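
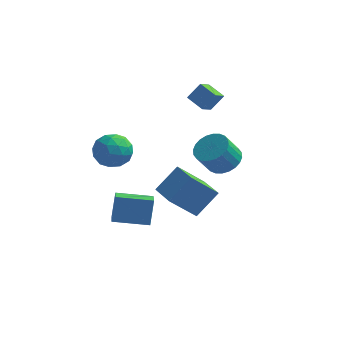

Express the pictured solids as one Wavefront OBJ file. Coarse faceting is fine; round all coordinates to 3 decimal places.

v 3.477 0.759 0.891
v 4.305 1.094 1.423
v 3.752 0.435 2.701
v 2.923 0.101 2.169
v 4.049 1.405 1.473
v 3.495 0.746 2.75
v 3.706 1.617 1.433
v 3.152 0.958 2.71
v 3.327 1.699 1.311
v 2.773 1.04 2.588
v 2.972 1.638 1.126
v 2.418 0.979 2.403
v 2.693 1.443 0.904
v 2.139 0.784 2.181
v 2.534 1.144 0.681
v 1.98 0.485 1.958
v 2.518 0.786 0.49
v 1.964 0.127 1.767
v 2.648 0.425 0.359
v 2.095 -0.234 1.637
v 2.905 0.114 0.31
v 2.351 -0.545 1.587
v 3.248 -0.098 0.35
v 2.694 -0.757 1.627
v 3.627 -0.18 0.472
v 3.073 -0.839 1.749
v 3.982 -0.119 0.657
v 3.428 -0.778 1.934
v 4.261 0.076 0.879
v 3.707 -0.583 2.156
v 4.42 0.375 1.102
v 3.866 -0.284 2.379
v 4.436 0.733 1.293
v 3.882 0.074 2.57
v -1.675 -2.34 3.409
v -1.168 -2.615 2.455
v -1.332 -3.985 4.065
v -0.825 -4.26 3.111
v -0.36 -3.512 3.794
v -0.571 -2.496 3.389
v -1.929 -4.104 3.131
v -2.14 -3.088 2.726
v -1.325 -3.705 2.283
v -0.355 -3.34 2.693
v -2.145 -3.26 3.827
v -1.175 -2.895 4.237
v -1.451 -2.333 2.874
v -1.049 -4.267 3.646
v -0.775 -3.827 4.047
v -0.477 -3.989 3.487
v -1.101 -2.263 3.423
v -0.803 -2.425 2.863
v -0.328 -2.952 3.65
v -1.697 -4.175 3.657
v -1.399 -4.337 3.097
v -2.023 -2.611 3.033
v -1.725 -2.773 2.473
v -2.172 -3.648 2.87
v -1.246 -3.136 2.213
v -1.044 -4.102 2.599
v -1.693 -4.011 2.61
v -1.817 -3.413 2.372
v -0.676 -2.921 2.454
v -0.474 -3.887 2.839
v -0.201 -3.448 3.241
v -0.325 -2.851 3.003
v -0.768 -3.561 2.353
v -2.026 -2.713 3.681
v -1.824 -3.679 4.066
v -2.175 -3.749 3.517
v -2.299 -3.152 3.279
v -1.456 -2.498 3.921
v -1.254 -3.464 4.307
v -0.683 -3.187 4.148
v -0.807 -2.589 3.91
v -1.732 -3.039 4.167
v -1.853 -1.97 -3.235
v -1.851 -1.293 -1.763
v -2.276 -0.738 -3.801
v -2.274 -0.062 -2.329
v 0.094 -1.418 -3.491
v 0.096 -0.742 -2.019
v -0.329 -0.187 -4.057
v -0.327 0.49 -2.585
v 1.44 -0.011 -2.517
v 0.2 -0.806 -1.062
v 2.326 0.993 -1.212
v 1.086 0.198 0.243
v 2.614 -1.378 -2.263
v 1.374 -2.173 -0.808
v 3.5 -0.374 -0.958
v 2.26 -1.169 0.497
v 1.946 3.512 2.814
v 1.727 2.611 3.349
v 0.965 4.006 3.243
v 0.745 3.105 3.779
v 2.555 3.915 3.741
v 2.335 3.014 4.277
v 1.573 4.409 4.171
v 1.354 3.508 4.706
f 2 1 5
f 2 5 3
f 3 5 6
f 3 6 4
f 5 1 7
f 5 7 6
f 6 7 8
f 6 8 4
f 7 1 9
f 7 9 8
f 8 9 10
f 8 10 4
f 9 1 11
f 9 11 10
f 10 11 12
f 10 12 4
f 11 1 13
f 11 13 12
f 12 13 14
f 12 14 4
f 13 1 15
f 13 15 14
f 14 15 16
f 14 16 4
f 15 1 17
f 15 17 16
f 16 17 18
f 16 18 4
f 17 1 19
f 17 19 18
f 18 19 20
f 18 20 4
f 19 1 21
f 19 21 20
f 20 21 22
f 20 22 4
f 21 1 23
f 21 23 22
f 22 23 24
f 22 24 4
f 23 1 25
f 23 25 24
f 24 25 26
f 24 26 4
f 25 1 27
f 25 27 26
f 26 27 28
f 26 28 4
f 27 1 29
f 27 29 28
f 28 29 30
f 28 30 4
f 29 1 31
f 29 31 30
f 30 31 32
f 30 32 4
f 31 1 33
f 31 33 32
f 32 33 34
f 32 34 4
f 33 1 2
f 33 2 34
f 34 2 3
f 34 3 4
f 35 72 51
f 72 46 75
f 51 75 40
f 72 75 51
f 35 51 47
f 51 40 52
f 47 52 36
f 51 52 47
f 35 47 56
f 47 36 57
f 56 57 42
f 47 57 56
f 35 56 68
f 56 42 71
f 68 71 45
f 56 71 68
f 35 68 72
f 68 45 76
f 72 76 46
f 68 76 72
f 36 52 63
f 52 40 66
f 63 66 44
f 52 66 63
f 40 75 53
f 75 46 74
f 53 74 39
f 75 74 53
f 46 76 73
f 76 45 69
f 73 69 37
f 76 69 73
f 45 71 70
f 71 42 58
f 70 58 41
f 71 58 70
f 42 57 62
f 57 36 59
f 62 59 43
f 57 59 62
f 38 64 50
f 64 44 65
f 50 65 39
f 64 65 50
f 38 50 48
f 50 39 49
f 48 49 37
f 50 49 48
f 38 48 55
f 48 37 54
f 55 54 41
f 48 54 55
f 38 55 60
f 55 41 61
f 60 61 43
f 55 61 60
f 38 60 64
f 60 43 67
f 64 67 44
f 60 67 64
f 39 65 53
f 65 44 66
f 53 66 40
f 65 66 53
f 37 49 73
f 49 39 74
f 73 74 46
f 49 74 73
f 41 54 70
f 54 37 69
f 70 69 45
f 54 69 70
f 43 61 62
f 61 41 58
f 62 58 42
f 61 58 62
f 44 67 63
f 67 43 59
f 63 59 36
f 67 59 63
f 78 80 77
f 81 78 77
f 77 80 79
f 79 81 77
f 78 84 80
f 82 78 81
f 82 84 78
f 80 84 79
f 83 81 79
f 79 84 83
f 83 82 81
f 84 82 83
f 86 88 85
f 89 86 85
f 85 88 87
f 87 89 85
f 86 92 88
f 90 86 89
f 90 92 86
f 88 92 87
f 91 89 87
f 87 92 91
f 91 90 89
f 92 90 91
f 94 96 93
f 97 94 93
f 93 96 95
f 95 97 93
f 94 100 96
f 98 94 97
f 98 100 94
f 96 100 95
f 99 97 95
f 95 100 99
f 99 98 97
f 100 98 99



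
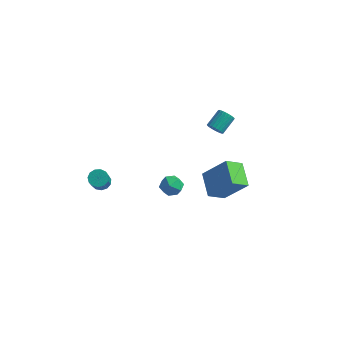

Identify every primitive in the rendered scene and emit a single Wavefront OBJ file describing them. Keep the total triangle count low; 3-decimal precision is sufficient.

v 1.519 -0.282 3.324
v 2.031 -0.375 3.302
v 2.232 0.589 3.915
v 1.721 0.682 3.936
v 2.004 -0.263 3.135
v 2.205 0.701 3.748
v 1.903 -0.154 2.997
v 2.104 0.81 3.609
v 1.744 -0.065 2.908
v 1.945 0.899 3.521
v 1.551 -0.009 2.883
v 1.752 0.956 3.495
v 1.353 0.006 2.924
v 1.554 0.971 3.537
v 1.18 -0.023 3.027
v 1.381 0.941 3.639
v 1.059 -0.092 3.175
v 1.26 0.873 3.787
v 1.008 -0.189 3.345
v 1.209 0.775 3.958
v 1.035 -0.301 3.512
v 1.236 0.663 4.125
v 1.136 -0.41 3.651
v 1.337 0.554 4.263
v 1.295 -0.499 3.739
v 1.496 0.465 4.352
v 1.488 -0.556 3.765
v 1.689 0.409 4.377
v 1.686 -0.571 3.723
v 1.887 0.394 4.336
v 1.859 -0.541 3.621
v 2.06 0.423 4.233
v 1.98 -0.473 3.473
v 2.181 0.492 4.085
v -0.463 -0.657 -1.64
v -0.13 -1.074 -2.206
v -1.55 -0.666 -2.274
v -1.217 -1.083 -2.84
v -1.343 -1.404 -2.142
v -0.671 -1.398 -1.75
v -1.009 -0.342 -2.73
v -0.337 -0.336 -2.338
v -0.467 -0.879 -2.879
v -0.674 -1.536 -2.516
v -1.006 -0.204 -1.964
v -1.213 -0.861 -1.601
v -3.982 -3.25 -1.255
v -3.504 -3.403 -1.547
v -2.941 -4.603 0.004
v -3.418 -4.45 0.295
v -3.424 -3.139 -1.372
v -2.861 -4.339 0.179
v -3.521 -2.91 -1.16
v -2.958 -4.11 0.391
v -3.765 -2.789 -0.978
v -3.201 -3.989 0.573
v -4.077 -2.815 -0.884
v -3.514 -4.015 0.667
v -4.359 -2.978 -0.908
v -3.795 -4.178 0.642
v -4.521 -3.228 -1.043
v -3.958 -4.428 0.508
v -4.512 -3.485 -1.245
v -3.949 -4.685 0.306
v -4.334 -3.667 -1.45
v -3.771 -4.867 0.101
v -4.045 -3.717 -1.594
v -3.482 -4.917 -0.043
v -3.736 -3.618 -1.63
v -3.172 -4.818 -0.079
v 2.741 -3.446 0.635
v 4.026 -3.197 2.108
v 1.827 -2.354 1.247
v 3.111 -2.105 2.72
v 3.309 -2.615 -0
v 4.593 -2.366 1.473
v 2.394 -1.523 0.612
v 3.679 -1.274 2.085
f 2 1 5
f 2 5 3
f 3 5 6
f 3 6 4
f 5 1 7
f 5 7 6
f 6 7 8
f 6 8 4
f 7 1 9
f 7 9 8
f 8 9 10
f 8 10 4
f 9 1 11
f 9 11 10
f 10 11 12
f 10 12 4
f 11 1 13
f 11 13 12
f 12 13 14
f 12 14 4
f 13 1 15
f 13 15 14
f 14 15 16
f 14 16 4
f 15 1 17
f 15 17 16
f 16 17 18
f 16 18 4
f 17 1 19
f 17 19 18
f 18 19 20
f 18 20 4
f 19 1 21
f 19 21 20
f 20 21 22
f 20 22 4
f 21 1 23
f 21 23 22
f 22 23 24
f 22 24 4
f 23 1 25
f 23 25 24
f 24 25 26
f 24 26 4
f 25 1 27
f 25 27 26
f 26 27 28
f 26 28 4
f 27 1 29
f 27 29 28
f 28 29 30
f 28 30 4
f 29 1 31
f 29 31 30
f 30 31 32
f 30 32 4
f 31 1 33
f 31 33 32
f 32 33 34
f 32 34 4
f 33 1 2
f 33 2 34
f 34 2 3
f 34 3 4
f 35 46 40
f 35 40 36
f 35 36 42
f 35 42 45
f 35 45 46
f 36 40 44
f 40 46 39
f 46 45 37
f 45 42 41
f 42 36 43
f 38 44 39
f 38 39 37
f 38 37 41
f 38 41 43
f 38 43 44
f 39 44 40
f 37 39 46
f 41 37 45
f 43 41 42
f 44 43 36
f 48 47 51
f 48 51 49
f 49 51 52
f 49 52 50
f 51 47 53
f 51 53 52
f 52 53 54
f 52 54 50
f 53 47 55
f 53 55 54
f 54 55 56
f 54 56 50
f 55 47 57
f 55 57 56
f 56 57 58
f 56 58 50
f 57 47 59
f 57 59 58
f 58 59 60
f 58 60 50
f 59 47 61
f 59 61 60
f 60 61 62
f 60 62 50
f 61 47 63
f 61 63 62
f 62 63 64
f 62 64 50
f 63 47 65
f 63 65 64
f 64 65 66
f 64 66 50
f 65 47 67
f 65 67 66
f 66 67 68
f 66 68 50
f 67 47 69
f 67 69 68
f 68 69 70
f 68 70 50
f 69 47 48
f 69 48 70
f 70 48 49
f 70 49 50
f 72 74 71
f 75 72 71
f 71 74 73
f 73 75 71
f 72 78 74
f 76 72 75
f 76 78 72
f 74 78 73
f 77 75 73
f 73 78 77
f 77 76 75
f 78 76 77



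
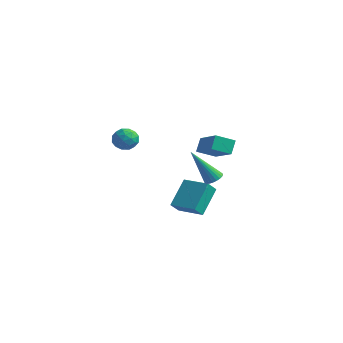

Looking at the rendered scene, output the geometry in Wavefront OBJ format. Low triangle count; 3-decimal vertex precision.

v -1.663 -2.124 2.798
v -1.101 -1.893 3.033
v -1.579 -2.967 3.427
v -1.017 -2.736 3.662
v -1.577 -2.434 3.803
v -1.629 -1.913 3.414
v -1.051 -2.947 3.046
v -1.103 -2.426 2.657
v -0.722 -2.401 3.186
v -1.047 -2.085 3.654
v -1.633 -2.775 2.806
v -1.958 -2.459 3.274
v -1.39 -1.935 2.86
v -1.29 -2.925 3.6
v -1.62 -2.748 3.683
v -1.289 -2.612 3.82
v -1.7 -1.947 3.085
v -1.369 -1.811 3.222
v -1.649 -2.129 3.675
v -1.311 -3.049 3.238
v -0.98 -2.913 3.375
v -1.391 -2.248 2.64
v -1.06 -2.112 2.777
v -1.031 -2.731 2.785
v -0.836 -2.097 3.088
v -0.787 -2.593 3.458
v -0.807 -2.717 3.096
v -0.838 -2.411 2.867
v -1.027 -1.911 3.363
v -0.978 -2.407 3.733
v -1.307 -2.23 3.816
v -1.338 -1.923 3.587
v -0.805 -2.21 3.453
v -1.702 -2.453 2.727
v -1.653 -2.949 3.097
v -1.342 -2.937 2.873
v -1.373 -2.63 2.644
v -1.893 -2.267 3.002
v -1.844 -2.763 3.372
v -1.842 -2.449 3.593
v -1.873 -2.143 3.364
v -1.875 -2.65 3.007
v -0.466 2.306 -0.409
v -0.134 2.575 -0.149
v -1.174 1.514 1.309
v -0.286 2.697 -0.155
v -0.465 2.76 -0.2
v -0.645 2.753 -0.277
v -0.797 2.679 -0.374
v -0.898 2.547 -0.476
v -0.934 2.379 -0.568
v -0.898 2.2 -0.636
v -0.797 2.037 -0.67
v -0.645 1.914 -0.663
v -0.466 1.851 -0.618
v -0.287 1.858 -0.542
v -0.135 1.932 -0.445
v -0.033 2.064 -0.342
v 0.003 2.232 -0.25
v -0.033 2.411 -0.182
v -2.023 1.045 -2.236
v -2.276 2.193 -1.022
v -2.067 1.628 -2.797
v -2.319 2.776 -1.583
v -0.641 1.244 -2.137
v -0.893 2.392 -0.923
v -0.684 1.827 -2.698
v -0.937 2.975 -1.484
v -2.614 3.346 0.37
v -2.794 3.816 1.055
v -2.103 4.151 -0.047
v -2.283 4.62 0.639
v -1.077 2.78 1.161
v -1.257 3.249 1.847
v -0.566 3.584 0.745
v -0.746 4.054 1.43
f 1 38 17
f 38 12 41
f 17 41 6
f 38 41 17
f 1 17 13
f 17 6 18
f 13 18 2
f 17 18 13
f 1 13 22
f 13 2 23
f 22 23 8
f 13 23 22
f 1 22 34
f 22 8 37
f 34 37 11
f 22 37 34
f 1 34 38
f 34 11 42
f 38 42 12
f 34 42 38
f 2 18 29
f 18 6 32
f 29 32 10
f 18 32 29
f 6 41 19
f 41 12 40
f 19 40 5
f 41 40 19
f 12 42 39
f 42 11 35
f 39 35 3
f 42 35 39
f 11 37 36
f 37 8 24
f 36 24 7
f 37 24 36
f 8 23 28
f 23 2 25
f 28 25 9
f 23 25 28
f 4 30 16
f 30 10 31
f 16 31 5
f 30 31 16
f 4 16 14
f 16 5 15
f 14 15 3
f 16 15 14
f 4 14 21
f 14 3 20
f 21 20 7
f 14 20 21
f 4 21 26
f 21 7 27
f 26 27 9
f 21 27 26
f 4 26 30
f 26 9 33
f 30 33 10
f 26 33 30
f 5 31 19
f 31 10 32
f 19 32 6
f 31 32 19
f 3 15 39
f 15 5 40
f 39 40 12
f 15 40 39
f 7 20 36
f 20 3 35
f 36 35 11
f 20 35 36
f 9 27 28
f 27 7 24
f 28 24 8
f 27 24 28
f 10 33 29
f 33 9 25
f 29 25 2
f 33 25 29
f 44 43 46
f 44 46 45
f 46 43 47
f 46 47 45
f 47 43 48
f 47 48 45
f 48 43 49
f 48 49 45
f 49 43 50
f 49 50 45
f 50 43 51
f 50 51 45
f 51 43 52
f 51 52 45
f 52 43 53
f 52 53 45
f 53 43 54
f 53 54 45
f 54 43 55
f 54 55 45
f 55 43 56
f 55 56 45
f 56 43 57
f 56 57 45
f 57 43 58
f 57 58 45
f 58 43 59
f 58 59 45
f 59 43 60
f 59 60 45
f 60 43 44
f 60 44 45
f 62 64 61
f 65 62 61
f 61 64 63
f 63 65 61
f 62 68 64
f 66 62 65
f 66 68 62
f 64 68 63
f 67 65 63
f 63 68 67
f 67 66 65
f 68 66 67
f 70 72 69
f 73 70 69
f 69 72 71
f 71 73 69
f 70 76 72
f 74 70 73
f 74 76 70
f 72 76 71
f 75 73 71
f 71 76 75
f 75 74 73
f 76 74 75



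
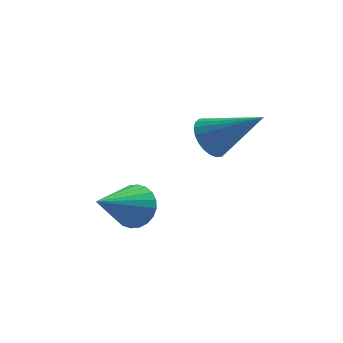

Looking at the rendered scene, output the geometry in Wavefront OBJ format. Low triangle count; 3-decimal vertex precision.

v -1.507 -1.151 -1.262
v -0.923 -1.155 -0.63
v -2.813 -2.309 -0.058
v -1.098 -0.879 -0.556
v -1.336 -0.644 -0.588
v -1.6 -0.487 -0.723
v -1.849 -0.431 -0.94
v -2.047 -0.484 -1.206
v -2.162 -0.639 -1.481
v -2.178 -0.872 -1.722
v -2.091 -1.148 -1.893
v -1.915 -1.424 -1.967
v -1.677 -1.658 -1.935
v -1.414 -1.816 -1.8
v -1.164 -1.872 -1.583
v -0.967 -1.818 -1.317
v -0.851 -1.663 -1.042
v -0.836 -1.43 -0.801
v 0.887 -1.454 2.031
v 1.189 -1.9 1.426
v 2.433 -2.166 3.329
v 1.347 -1.629 1.388
v 1.434 -1.331 1.447
v 1.438 -1.052 1.595
v 1.358 -0.834 1.81
v 1.207 -0.711 2.058
v 1.007 -0.7 2.302
v 0.788 -0.805 2.505
v 0.585 -1.008 2.636
v 0.427 -1.28 2.675
v 0.34 -1.578 2.616
v 0.336 -1.857 2.467
v 0.416 -2.075 2.253
v 0.567 -2.198 2.005
v 0.767 -2.208 1.76
v 0.986 -2.104 1.557
f 2 1 4
f 2 4 3
f 4 1 5
f 4 5 3
f 5 1 6
f 5 6 3
f 6 1 7
f 6 7 3
f 7 1 8
f 7 8 3
f 8 1 9
f 8 9 3
f 9 1 10
f 9 10 3
f 10 1 11
f 10 11 3
f 11 1 12
f 11 12 3
f 12 1 13
f 12 13 3
f 13 1 14
f 13 14 3
f 14 1 15
f 14 15 3
f 15 1 16
f 15 16 3
f 16 1 17
f 16 17 3
f 17 1 18
f 17 18 3
f 18 1 2
f 18 2 3
f 20 19 22
f 20 22 21
f 22 19 23
f 22 23 21
f 23 19 24
f 23 24 21
f 24 19 25
f 24 25 21
f 25 19 26
f 25 26 21
f 26 19 27
f 26 27 21
f 27 19 28
f 27 28 21
f 28 19 29
f 28 29 21
f 29 19 30
f 29 30 21
f 30 19 31
f 30 31 21
f 31 19 32
f 31 32 21
f 32 19 33
f 32 33 21
f 33 19 34
f 33 34 21
f 34 19 35
f 34 35 21
f 35 19 36
f 35 36 21
f 36 19 20
f 36 20 21



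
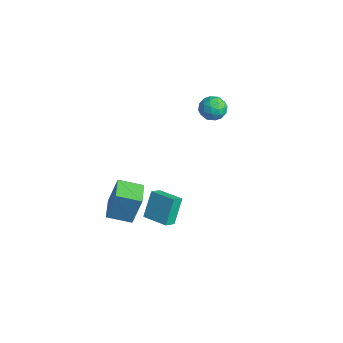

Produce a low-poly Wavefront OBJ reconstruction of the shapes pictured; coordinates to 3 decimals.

v 0.67 -2.688 0.612
v 0.923 -3.335 1.029
v 0.195 -1.939 2.062
v 0.448 -2.586 2.479
v 2.032 -2.074 0.741
v 2.285 -2.721 1.158
v 1.557 -1.325 2.191
v 1.81 -1.972 2.608
v -1.903 -4.005 0.34
v -1.624 -3.522 2.208
v -1.163 -2.807 -0.08
v -0.883 -2.324 1.788
v -0.617 -4.796 0.352
v -0.337 -4.313 2.22
v 0.124 -3.598 -0.068
v 0.403 -3.115 1.8
v -4.105 4.182 3.998
v -3.652 4.11 3.256
v -3.608 2.93 4.424
v -3.155 2.858 3.682
v -2.927 3.455 4.276
v -3.234 4.229 4.013
v -4.026 2.811 3.667
v -4.333 3.585 3.404
v -3.603 3.263 3.051
v -2.924 3.661 3.428
v -4.336 3.379 4.252
v -3.657 3.777 4.629
v -3.922 4.255 3.59
v -3.338 2.785 4.09
v -3.204 3.135 4.439
v -2.937 3.093 4.003
v -3.677 4.325 4.035
v -3.41 4.283 3.598
v -2.984 3.899 4.198
v -3.85 2.757 4.082
v -3.583 2.715 3.645
v -4.323 3.947 3.677
v -4.056 3.905 3.241
v -4.276 3.141 3.482
v -3.627 3.715 3.033
v -3.335 2.98 3.283
v -3.847 2.952 3.275
v -4.028 3.407 3.12
v -3.228 3.949 3.254
v -2.935 3.214 3.504
v -2.801 3.565 3.854
v -2.982 4.019 3.699
v -3.199 3.451 3.134
v -4.325 3.826 4.176
v -4.032 3.091 4.426
v -4.278 3.021 3.981
v -4.459 3.475 3.826
v -3.925 4.06 4.397
v -3.633 3.325 4.647
v -3.232 3.633 4.56
v -3.413 4.088 4.405
v -4.061 3.589 4.546
f 2 4 1
f 5 2 1
f 1 4 3
f 3 5 1
f 2 8 4
f 6 2 5
f 6 8 2
f 4 8 3
f 7 5 3
f 3 8 7
f 7 6 5
f 8 6 7
f 10 12 9
f 13 10 9
f 9 12 11
f 11 13 9
f 10 16 12
f 14 10 13
f 14 16 10
f 12 16 11
f 15 13 11
f 11 16 15
f 15 14 13
f 16 14 15
f 17 54 33
f 54 28 57
f 33 57 22
f 54 57 33
f 17 33 29
f 33 22 34
f 29 34 18
f 33 34 29
f 17 29 38
f 29 18 39
f 38 39 24
f 29 39 38
f 17 38 50
f 38 24 53
f 50 53 27
f 38 53 50
f 17 50 54
f 50 27 58
f 54 58 28
f 50 58 54
f 18 34 45
f 34 22 48
f 45 48 26
f 34 48 45
f 22 57 35
f 57 28 56
f 35 56 21
f 57 56 35
f 28 58 55
f 58 27 51
f 55 51 19
f 58 51 55
f 27 53 52
f 53 24 40
f 52 40 23
f 53 40 52
f 24 39 44
f 39 18 41
f 44 41 25
f 39 41 44
f 20 46 32
f 46 26 47
f 32 47 21
f 46 47 32
f 20 32 30
f 32 21 31
f 30 31 19
f 32 31 30
f 20 30 37
f 30 19 36
f 37 36 23
f 30 36 37
f 20 37 42
f 37 23 43
f 42 43 25
f 37 43 42
f 20 42 46
f 42 25 49
f 46 49 26
f 42 49 46
f 21 47 35
f 47 26 48
f 35 48 22
f 47 48 35
f 19 31 55
f 31 21 56
f 55 56 28
f 31 56 55
f 23 36 52
f 36 19 51
f 52 51 27
f 36 51 52
f 25 43 44
f 43 23 40
f 44 40 24
f 43 40 44
f 26 49 45
f 49 25 41
f 45 41 18
f 49 41 45



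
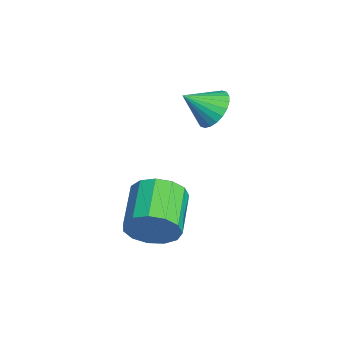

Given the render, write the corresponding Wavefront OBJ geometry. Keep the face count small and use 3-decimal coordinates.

v -2.931 0.359 3.524
v -2.196 0.179 3.236
v -2.869 -0.659 4.316
v -2.123 0.371 3.477
v -2.173 0.561 3.724
v -2.338 0.719 3.942
v -2.594 0.823 4.096
v -2.901 0.857 4.163
v -3.213 0.814 4.132
v -3.482 0.702 4.009
v -3.667 0.538 3.813
v -3.74 0.346 3.572
v -3.69 0.156 3.325
v -3.524 -0.002 3.107
v -3.268 -0.106 2.953
v -2.961 -0.14 2.886
v -2.65 -0.097 2.917
v -2.381 0.015 3.039
v -0.239 -1.902 -0.17
v 0.106 -1.514 0.649
v -1.516 -1.13 1.15
v -1.861 -1.518 0.33
v 0.088 -1.109 0.282
v -1.533 -0.725 0.783
v -0.033 -0.956 -0.228
v -1.654 -0.572 0.273
v -0.22 -1.103 -0.72
v -1.841 -0.719 -0.219
v -0.413 -1.504 -1.038
v -2.034 -1.12 -0.537
v -0.551 -2.031 -1.08
v -2.172 -1.647 -0.579
v -0.59 -2.517 -0.833
v -2.211 -2.133 -0.332
v -0.517 -2.808 -0.376
v -2.139 -2.424 0.125
v -0.357 -2.811 0.146
v -1.978 -2.427 0.647
v -0.159 -2.526 0.568
v -1.78 -2.142 1.069
v 0.014 -2.042 0.756
v -1.608 -1.658 1.256
f 2 1 4
f 2 4 3
f 4 1 5
f 4 5 3
f 5 1 6
f 5 6 3
f 6 1 7
f 6 7 3
f 7 1 8
f 7 8 3
f 8 1 9
f 8 9 3
f 9 1 10
f 9 10 3
f 10 1 11
f 10 11 3
f 11 1 12
f 11 12 3
f 12 1 13
f 12 13 3
f 13 1 14
f 13 14 3
f 14 1 15
f 14 15 3
f 15 1 16
f 15 16 3
f 16 1 17
f 16 17 3
f 17 1 18
f 17 18 3
f 18 1 2
f 18 2 3
f 20 19 23
f 20 23 21
f 21 23 24
f 21 24 22
f 23 19 25
f 23 25 24
f 24 25 26
f 24 26 22
f 25 19 27
f 25 27 26
f 26 27 28
f 26 28 22
f 27 19 29
f 27 29 28
f 28 29 30
f 28 30 22
f 29 19 31
f 29 31 30
f 30 31 32
f 30 32 22
f 31 19 33
f 31 33 32
f 32 33 34
f 32 34 22
f 33 19 35
f 33 35 34
f 34 35 36
f 34 36 22
f 35 19 37
f 35 37 36
f 36 37 38
f 36 38 22
f 37 19 39
f 37 39 38
f 38 39 40
f 38 40 22
f 39 19 41
f 39 41 40
f 40 41 42
f 40 42 22
f 41 19 20
f 41 20 42
f 42 20 21
f 42 21 22



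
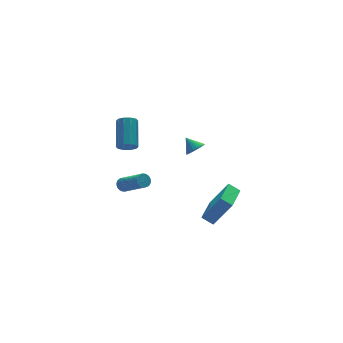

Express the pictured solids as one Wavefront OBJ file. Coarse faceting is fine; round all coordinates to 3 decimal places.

v 1.112 -2.789 -4.807
v 0.597 -2.235 -4.357
v 2.584 -1.18 -5.1
v 2.068 -0.626 -4.65
v 2.092 -3.354 -2.99
v 1.576 -2.8 -2.54
v 3.563 -1.745 -3.283
v 3.048 -1.191 -2.833
v -3.037 0.985 -2.183
v -2.778 1.316 -1.894
v -2.184 -0.275 -0.608
v -2.443 -0.605 -0.897
v -2.957 1.32 -1.806
v -2.363 -0.271 -0.52
v -3.148 1.273 -1.776
v -2.554 -0.318 -0.49
v -3.322 1.182 -1.808
v -2.728 -0.409 -0.522
v -3.453 1.061 -1.897
v -2.859 -0.53 -0.611
v -3.52 0.929 -2.03
v -2.926 -0.662 -0.744
v -3.514 0.805 -2.186
v -2.92 -0.786 -0.899
v -3.435 0.709 -2.341
v -2.841 -0.882 -1.055
v -3.296 0.655 -2.472
v -2.702 -0.936 -1.186
v -3.117 0.651 -2.56
v -2.523 -0.94 -1.274
v -2.926 0.698 -2.59
v -2.332 -0.893 -1.304
v -2.752 0.789 -2.558
v -2.158 -0.802 -1.272
v -2.621 0.91 -2.469
v -2.027 -0.681 -1.183
v -2.554 1.042 -2.336
v -1.96 -0.549 -1.05
v -2.56 1.166 -2.181
v -1.966 -0.425 -0.894
v -2.639 1.262 -2.025
v -2.045 -0.329 -0.739
v -3.976 -1.532 3.297
v -3.604 -1.953 3.602
v -2.851 -0.469 4.729
v -3.224 -0.048 4.423
v -3.403 -1.817 3.29
v -2.651 -0.333 4.416
v -3.422 -1.573 2.979
v -2.669 -0.088 4.106
v -3.652 -1.312 2.79
v -2.9 0.172 3.917
v -4.007 -1.136 2.795
v -3.254 0.348 3.921
v -4.349 -1.111 2.991
v -3.596 0.373 4.118
v -4.549 -1.247 3.304
v -3.797 0.237 4.43
v -4.531 -1.492 3.614
v -3.778 -0.007 4.741
v -4.3 -1.752 3.803
v -3.548 -0.268 4.93
v -3.946 -1.928 3.799
v -3.193 -0.444 4.925
v 1.188 -0.371 0.494
v 1.583 -0.643 0.976
v 0.932 0.411 1.146
v 1.764 -0.472 0.842
v 1.845 -0.284 0.647
v 1.812 -0.111 0.426
v 1.672 0.017 0.217
v 1.448 0.078 0.056
v 1.179 0.062 -0.03
v 0.911 -0.03 -0.025
v 0.692 -0.181 0.07
v 0.558 -0.364 0.238
v 0.533 -0.549 0.451
v 0.621 -0.703 0.671
v 0.808 -0.8 0.86
v 1.06 -0.823 0.987
v 1.334 -0.767 1.028
f 2 4 1
f 5 2 1
f 1 4 3
f 3 5 1
f 2 8 4
f 6 2 5
f 6 8 2
f 4 8 3
f 7 5 3
f 3 8 7
f 7 6 5
f 8 6 7
f 10 9 13
f 10 13 11
f 11 13 14
f 11 14 12
f 13 9 15
f 13 15 14
f 14 15 16
f 14 16 12
f 15 9 17
f 15 17 16
f 16 17 18
f 16 18 12
f 17 9 19
f 17 19 18
f 18 19 20
f 18 20 12
f 19 9 21
f 19 21 20
f 20 21 22
f 20 22 12
f 21 9 23
f 21 23 22
f 22 23 24
f 22 24 12
f 23 9 25
f 23 25 24
f 24 25 26
f 24 26 12
f 25 9 27
f 25 27 26
f 26 27 28
f 26 28 12
f 27 9 29
f 27 29 28
f 28 29 30
f 28 30 12
f 29 9 31
f 29 31 30
f 30 31 32
f 30 32 12
f 31 9 33
f 31 33 32
f 32 33 34
f 32 34 12
f 33 9 35
f 33 35 34
f 34 35 36
f 34 36 12
f 35 9 37
f 35 37 36
f 36 37 38
f 36 38 12
f 37 9 39
f 37 39 38
f 38 39 40
f 38 40 12
f 39 9 41
f 39 41 40
f 40 41 42
f 40 42 12
f 41 9 10
f 41 10 42
f 42 10 11
f 42 11 12
f 44 43 47
f 44 47 45
f 45 47 48
f 45 48 46
f 47 43 49
f 47 49 48
f 48 49 50
f 48 50 46
f 49 43 51
f 49 51 50
f 50 51 52
f 50 52 46
f 51 43 53
f 51 53 52
f 52 53 54
f 52 54 46
f 53 43 55
f 53 55 54
f 54 55 56
f 54 56 46
f 55 43 57
f 55 57 56
f 56 57 58
f 56 58 46
f 57 43 59
f 57 59 58
f 58 59 60
f 58 60 46
f 59 43 61
f 59 61 60
f 60 61 62
f 60 62 46
f 61 43 63
f 61 63 62
f 62 63 64
f 62 64 46
f 63 43 44
f 63 44 64
f 64 44 45
f 64 45 46
f 66 65 68
f 66 68 67
f 68 65 69
f 68 69 67
f 69 65 70
f 69 70 67
f 70 65 71
f 70 71 67
f 71 65 72
f 71 72 67
f 72 65 73
f 72 73 67
f 73 65 74
f 73 74 67
f 74 65 75
f 74 75 67
f 75 65 76
f 75 76 67
f 76 65 77
f 76 77 67
f 77 65 78
f 77 78 67
f 78 65 79
f 78 79 67
f 79 65 80
f 79 80 67
f 80 65 81
f 80 81 67
f 81 65 66
f 81 66 67



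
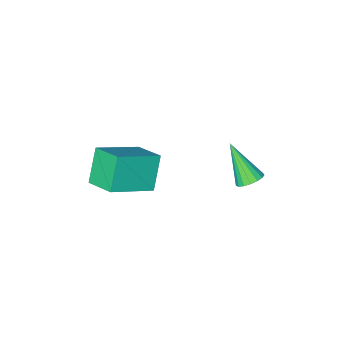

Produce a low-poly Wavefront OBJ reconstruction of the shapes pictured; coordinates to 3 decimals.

v 1.718 -1.682 0.455
v 1.088 -2.184 1.588
v 1.598 -0.549 0.891
v 0.968 -1.051 2.023
v 3.312 -1.829 1.277
v 2.682 -2.331 2.409
v 3.192 -0.696 1.712
v 2.562 -1.198 2.845
v -1.741 0.318 0.14
v -1.485 0.693 0.413
v -1.619 -0.698 1.42
v -1.729 0.734 0.468
v -1.976 0.68 0.449
v -2.169 0.542 0.358
v -2.264 0.354 0.218
v -2.24 0.157 0.06
v -2.101 -0.002 -0.081
v -1.88 -0.088 -0.17
v -1.627 -0.081 -0.189
v -1.401 0.017 -0.132
v -1.252 0.185 -0.013
v -1.215 0.383 0.141
v -1.299 0.567 0.294
f 2 4 1
f 5 2 1
f 1 4 3
f 3 5 1
f 2 8 4
f 6 2 5
f 6 8 2
f 4 8 3
f 7 5 3
f 3 8 7
f 7 6 5
f 8 6 7
f 10 9 12
f 10 12 11
f 12 9 13
f 12 13 11
f 13 9 14
f 13 14 11
f 14 9 15
f 14 15 11
f 15 9 16
f 15 16 11
f 16 9 17
f 16 17 11
f 17 9 18
f 17 18 11
f 18 9 19
f 18 19 11
f 19 9 20
f 19 20 11
f 20 9 21
f 20 21 11
f 21 9 22
f 21 22 11
f 22 9 23
f 22 23 11
f 23 9 10
f 23 10 11



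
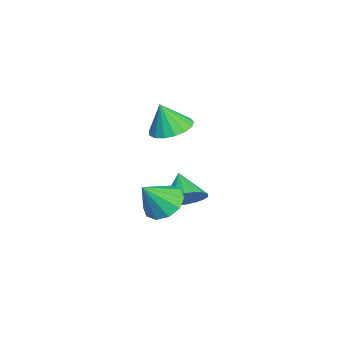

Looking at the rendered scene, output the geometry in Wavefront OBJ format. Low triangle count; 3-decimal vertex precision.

v -0.46 -0.663 1.163
v 0.47 -0.87 1.051
v -0.4 -1.117 2.517
v 0.471 -0.435 1.197
v 0.259 -0.051 1.335
v -0.118 0.192 1.433
v -0.574 0.239 1.47
v -1.004 0.08 1.436
v -1.309 -0.25 1.339
v -1.42 -0.674 1.202
v -1.311 -1.096 1.056
v -1.007 -1.419 0.934
v -0.578 -1.568 0.865
v -0.122 -1.511 0.864
v 0.256 -1.259 0.931
v -1.352 -0.141 -3.514
v -0.679 -0.557 -2.936
v -2.388 -0.499 -2.566
v -0.689 -0.146 -2.792
v -0.831 0.267 -2.791
v -1.076 0.598 -2.934
v -1.375 0.784 -3.191
v -1.67 0.786 -3.512
v -1.902 0.604 -3.834
v -2.025 0.275 -4.093
v -2.014 -0.136 -4.236
v -1.873 -0.549 -4.237
v -1.628 -0.881 -4.095
v -1.328 -1.066 -3.838
v -1.034 -1.068 -3.516
v -0.802 -0.887 -3.195
v 1.466 -0.827 -2.087
v 2.218 -1.062 -2.635
v 2.114 -1.633 -0.853
v 2.341 -0.548 -2.365
v 2.13 -0.141 -1.988
v 1.665 0.004 -1.649
v 1.124 -0.169 -1.478
v 0.713 -0.593 -1.539
v 0.59 -1.106 -1.809
v 0.801 -1.513 -2.186
v 1.266 -1.658 -2.525
v 1.808 -1.486 -2.696
f 2 1 4
f 2 4 3
f 4 1 5
f 4 5 3
f 5 1 6
f 5 6 3
f 6 1 7
f 6 7 3
f 7 1 8
f 7 8 3
f 8 1 9
f 8 9 3
f 9 1 10
f 9 10 3
f 10 1 11
f 10 11 3
f 11 1 12
f 11 12 3
f 12 1 13
f 12 13 3
f 13 1 14
f 13 14 3
f 14 1 15
f 14 15 3
f 15 1 2
f 15 2 3
f 17 16 19
f 17 19 18
f 19 16 20
f 19 20 18
f 20 16 21
f 20 21 18
f 21 16 22
f 21 22 18
f 22 16 23
f 22 23 18
f 23 16 24
f 23 24 18
f 24 16 25
f 24 25 18
f 25 16 26
f 25 26 18
f 26 16 27
f 26 27 18
f 27 16 28
f 27 28 18
f 28 16 29
f 28 29 18
f 29 16 30
f 29 30 18
f 30 16 31
f 30 31 18
f 31 16 17
f 31 17 18
f 33 32 35
f 33 35 34
f 35 32 36
f 35 36 34
f 36 32 37
f 36 37 34
f 37 32 38
f 37 38 34
f 38 32 39
f 38 39 34
f 39 32 40
f 39 40 34
f 40 32 41
f 40 41 34
f 41 32 42
f 41 42 34
f 42 32 43
f 42 43 34
f 43 32 33
f 43 33 34



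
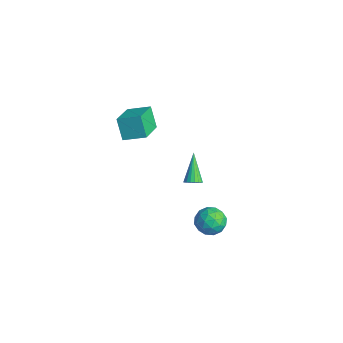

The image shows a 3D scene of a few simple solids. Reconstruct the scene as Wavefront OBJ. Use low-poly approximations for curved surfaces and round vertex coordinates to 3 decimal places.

v -4.139 1.315 0.076
v -4.819 1.309 1.3
v -3.386 2.353 0.5
v -4.067 2.346 1.724
v -2.833 0.074 0.796
v -3.514 0.067 2.02
v -2.081 1.111 1.22
v -2.761 1.105 2.444
v 2.654 2.882 -2.039
v 3.544 2.873 -2.198
v 2.716 1.487 -1.602
v 3.606 1.478 -1.761
v 3.275 1.969 -1.079
v 3.236 2.832 -1.349
v 3.024 1.528 -2.451
v 2.985 2.391 -2.721
v 3.773 2.036 -2.453
v 3.927 2.308 -1.605
v 2.333 2.052 -2.195
v 2.487 2.324 -1.347
v 3.093 3 -2.157
v 3.167 1.36 -1.643
v 2.972 1.649 -1.242
v 3.495 1.643 -1.336
v 2.912 2.976 -1.657
v 3.435 2.97 -1.751
v 3.277 2.439 -1.093
v 2.825 1.39 -2.049
v 3.348 1.384 -2.143
v 2.765 2.717 -2.464
v 3.288 2.711 -2.558
v 2.983 1.921 -2.707
v 3.751 2.502 -2.4
v 3.788 1.682 -2.143
v 3.446 1.712 -2.549
v 3.423 2.219 -2.708
v 3.842 2.663 -1.902
v 3.879 1.843 -1.645
v 3.684 2.132 -1.244
v 3.661 2.638 -1.402
v 3.977 2.171 -2.051
v 2.381 2.517 -2.155
v 2.418 1.697 -1.898
v 2.599 1.722 -2.398
v 2.576 2.228 -2.556
v 2.472 2.678 -1.657
v 2.509 1.858 -1.4
v 2.837 2.141 -1.092
v 2.814 2.648 -1.251
v 2.283 2.189 -1.749
v -0.934 3.29 -2.676
v -0.672 3.739 -2.659
v -2.146 3.95 -1.384
v -0.828 3.777 -2.825
v -1.005 3.719 -2.962
v -1.169 3.576 -3.042
v -1.285 3.376 -3.049
v -1.332 3.159 -2.983
v -1.3 2.969 -2.856
v -1.196 2.842 -2.693
v -1.04 2.804 -2.527
v -0.862 2.862 -2.39
v -0.699 3.005 -2.31
v -0.582 3.205 -2.302
v -0.535 3.422 -2.368
v -0.567 3.612 -2.496
f 2 4 1
f 5 2 1
f 1 4 3
f 3 5 1
f 2 8 4
f 6 2 5
f 6 8 2
f 4 8 3
f 7 5 3
f 3 8 7
f 7 6 5
f 8 6 7
f 9 46 25
f 46 20 49
f 25 49 14
f 46 49 25
f 9 25 21
f 25 14 26
f 21 26 10
f 25 26 21
f 9 21 30
f 21 10 31
f 30 31 16
f 21 31 30
f 9 30 42
f 30 16 45
f 42 45 19
f 30 45 42
f 9 42 46
f 42 19 50
f 46 50 20
f 42 50 46
f 10 26 37
f 26 14 40
f 37 40 18
f 26 40 37
f 14 49 27
f 49 20 48
f 27 48 13
f 49 48 27
f 20 50 47
f 50 19 43
f 47 43 11
f 50 43 47
f 19 45 44
f 45 16 32
f 44 32 15
f 45 32 44
f 16 31 36
f 31 10 33
f 36 33 17
f 31 33 36
f 12 38 24
f 38 18 39
f 24 39 13
f 38 39 24
f 12 24 22
f 24 13 23
f 22 23 11
f 24 23 22
f 12 22 29
f 22 11 28
f 29 28 15
f 22 28 29
f 12 29 34
f 29 15 35
f 34 35 17
f 29 35 34
f 12 34 38
f 34 17 41
f 38 41 18
f 34 41 38
f 13 39 27
f 39 18 40
f 27 40 14
f 39 40 27
f 11 23 47
f 23 13 48
f 47 48 20
f 23 48 47
f 15 28 44
f 28 11 43
f 44 43 19
f 28 43 44
f 17 35 36
f 35 15 32
f 36 32 16
f 35 32 36
f 18 41 37
f 41 17 33
f 37 33 10
f 41 33 37
f 52 51 54
f 52 54 53
f 54 51 55
f 54 55 53
f 55 51 56
f 55 56 53
f 56 51 57
f 56 57 53
f 57 51 58
f 57 58 53
f 58 51 59
f 58 59 53
f 59 51 60
f 59 60 53
f 60 51 61
f 60 61 53
f 61 51 62
f 61 62 53
f 62 51 63
f 62 63 53
f 63 51 64
f 63 64 53
f 64 51 65
f 64 65 53
f 65 51 66
f 65 66 53
f 66 51 52
f 66 52 53



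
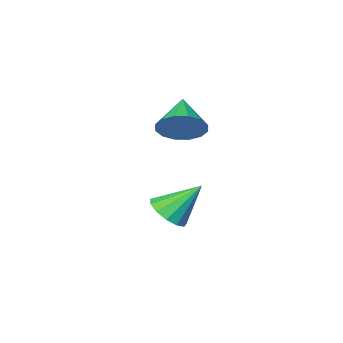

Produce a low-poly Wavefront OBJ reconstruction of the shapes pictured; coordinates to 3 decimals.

v -1.851 1.839 1.431
v -1.137 1.246 1.228
v -2.569 0.681 2.289
v -1.002 1.47 1.645
v -1.094 1.794 2.004
v -1.389 2.129 2.209
v -1.808 2.387 2.206
v -2.239 2.497 1.996
v -2.565 2.432 1.634
v -2.7 2.207 1.218
v -2.608 1.884 0.859
v -2.313 1.549 0.653
v -1.894 1.291 0.656
v -1.463 1.18 0.867
v -1.751 1.066 -3.038
v -1.259 1.793 -2.974
v -2.789 1.654 -1.702
v -1.619 1.896 -3.299
v -2.021 1.736 -3.541
v -2.337 1.363 -3.623
v -2.468 0.896 -3.519
v -2.371 0.483 -3.262
v -2.077 0.256 -2.934
v -1.68 0.285 -2.639
v -1.305 0.563 -2.47
v -1.073 1.001 -2.481
v -1.055 1.459 -2.669
f 2 1 4
f 2 4 3
f 4 1 5
f 4 5 3
f 5 1 6
f 5 6 3
f 6 1 7
f 6 7 3
f 7 1 8
f 7 8 3
f 8 1 9
f 8 9 3
f 9 1 10
f 9 10 3
f 10 1 11
f 10 11 3
f 11 1 12
f 11 12 3
f 12 1 13
f 12 13 3
f 13 1 14
f 13 14 3
f 14 1 2
f 14 2 3
f 16 15 18
f 16 18 17
f 18 15 19
f 18 19 17
f 19 15 20
f 19 20 17
f 20 15 21
f 20 21 17
f 21 15 22
f 21 22 17
f 22 15 23
f 22 23 17
f 23 15 24
f 23 24 17
f 24 15 25
f 24 25 17
f 25 15 26
f 25 26 17
f 26 15 27
f 26 27 17
f 27 15 16
f 27 16 17



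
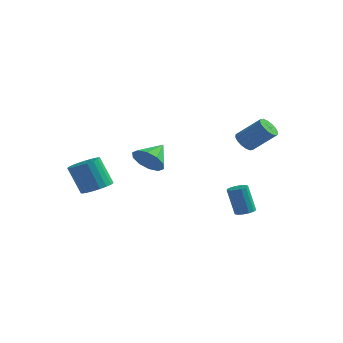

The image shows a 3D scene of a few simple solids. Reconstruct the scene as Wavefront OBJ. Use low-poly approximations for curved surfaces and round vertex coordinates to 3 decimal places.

v -3.13 -3.498 -1.946
v -2.368 -3.066 -1.578
v -3.168 -3.131 0.155
v -3.93 -3.562 -0.214
v -2.598 -2.76 -1.673
v -3.398 -2.824 0.06
v -2.92 -2.581 -1.815
v -3.72 -2.645 -0.082
v -3.278 -2.56 -1.98
v -4.079 -2.625 -0.247
v -3.611 -2.702 -2.139
v -4.412 -2.766 -0.406
v -3.86 -2.981 -2.265
v -4.661 -3.045 -0.532
v -3.984 -3.35 -2.335
v -4.784 -3.414 -0.603
v -3.959 -3.744 -2.339
v -4.76 -3.808 -0.606
v -3.791 -4.096 -2.274
v -4.592 -4.16 -0.541
v -3.509 -4.344 -2.153
v -4.31 -4.408 -0.42
v -3.161 -4.446 -1.996
v -3.962 -4.51 -0.263
v -2.808 -4.384 -1.831
v -3.608 -4.449 -0.098
v -2.51 -4.169 -1.685
v -3.311 -4.233 0.048
v -2.32 -3.838 -1.585
v -3.12 -3.902 0.148
v -2.269 -3.448 -1.547
v -3.07 -3.512 0.186
v 3.614 0.789 -3.866
v 4.185 0.699 -3.705
v 3.697 0.661 -1.994
v 3.126 0.751 -2.154
v 4.139 1.034 -3.711
v 3.652 0.996 -1.999
v 3.927 1.291 -3.765
v 3.439 1.253 -2.054
v 3.615 1.389 -3.852
v 3.128 1.351 -2.14
v 3.303 1.296 -3.943
v 2.815 1.258 -2.231
v 3.089 1.043 -4.009
v 2.602 1.005 -2.298
v 3.042 0.709 -4.03
v 2.555 0.671 -2.319
v 3.177 0.4 -3.999
v 2.689 0.362 -2.287
v 3.45 0.215 -3.925
v 2.962 0.177 -2.214
v 3.775 0.212 -3.833
v 3.288 0.174 -2.121
v 4.049 0.392 -3.751
v 3.561 0.354 -2.039
v -1.916 -0.208 -0.726
v -0.873 -0.331 -0.742
v -1.744 1.148 0.106
v -1.043 0.013 -1.266
v -1.546 0.271 -1.584
v -2.19 0.347 -1.574
v -2.73 0.211 -1.24
v -2.959 -0.085 -0.71
v -2.789 -0.428 -0.186
v -2.286 -0.687 0.132
v -1.642 -0.763 0.122
v -1.102 -0.627 -0.212
v 2.037 3.585 0.238
v 2.359 4.04 -0.232
v 3.706 4.39 1.032
v 3.383 3.935 1.502
v 2.119 4.256 -0.036
v 3.466 4.606 1.228
v 1.857 4.293 0.233
v 3.204 4.643 1.497
v 1.643 4.139 0.504
v 2.99 4.489 1.768
v 1.534 3.837 0.704
v 2.881 4.187 1.968
v 1.56 3.468 0.778
v 2.907 3.818 2.042
v 1.714 3.13 0.708
v 3.061 3.48 1.972
v 1.954 2.914 0.512
v 3.301 3.264 1.776
v 2.216 2.877 0.243
v 3.563 3.227 1.507
v 2.43 3.031 -0.028
v 3.777 3.381 1.236
v 2.539 3.333 -0.228
v 3.886 3.683 1.036
v 2.513 3.702 -0.302
v 3.86 4.052 0.962
f 2 1 5
f 2 5 3
f 3 5 6
f 3 6 4
f 5 1 7
f 5 7 6
f 6 7 8
f 6 8 4
f 7 1 9
f 7 9 8
f 8 9 10
f 8 10 4
f 9 1 11
f 9 11 10
f 10 11 12
f 10 12 4
f 11 1 13
f 11 13 12
f 12 13 14
f 12 14 4
f 13 1 15
f 13 15 14
f 14 15 16
f 14 16 4
f 15 1 17
f 15 17 16
f 16 17 18
f 16 18 4
f 17 1 19
f 17 19 18
f 18 19 20
f 18 20 4
f 19 1 21
f 19 21 20
f 20 21 22
f 20 22 4
f 21 1 23
f 21 23 22
f 22 23 24
f 22 24 4
f 23 1 25
f 23 25 24
f 24 25 26
f 24 26 4
f 25 1 27
f 25 27 26
f 26 27 28
f 26 28 4
f 27 1 29
f 27 29 28
f 28 29 30
f 28 30 4
f 29 1 31
f 29 31 30
f 30 31 32
f 30 32 4
f 31 1 2
f 31 2 32
f 32 2 3
f 32 3 4
f 34 33 37
f 34 37 35
f 35 37 38
f 35 38 36
f 37 33 39
f 37 39 38
f 38 39 40
f 38 40 36
f 39 33 41
f 39 41 40
f 40 41 42
f 40 42 36
f 41 33 43
f 41 43 42
f 42 43 44
f 42 44 36
f 43 33 45
f 43 45 44
f 44 45 46
f 44 46 36
f 45 33 47
f 45 47 46
f 46 47 48
f 46 48 36
f 47 33 49
f 47 49 48
f 48 49 50
f 48 50 36
f 49 33 51
f 49 51 50
f 50 51 52
f 50 52 36
f 51 33 53
f 51 53 52
f 52 53 54
f 52 54 36
f 53 33 55
f 53 55 54
f 54 55 56
f 54 56 36
f 55 33 34
f 55 34 56
f 56 34 35
f 56 35 36
f 58 57 60
f 58 60 59
f 60 57 61
f 60 61 59
f 61 57 62
f 61 62 59
f 62 57 63
f 62 63 59
f 63 57 64
f 63 64 59
f 64 57 65
f 64 65 59
f 65 57 66
f 65 66 59
f 66 57 67
f 66 67 59
f 67 57 68
f 67 68 59
f 68 57 58
f 68 58 59
f 70 69 73
f 70 73 71
f 71 73 74
f 71 74 72
f 73 69 75
f 73 75 74
f 74 75 76
f 74 76 72
f 75 69 77
f 75 77 76
f 76 77 78
f 76 78 72
f 77 69 79
f 77 79 78
f 78 79 80
f 78 80 72
f 79 69 81
f 79 81 80
f 80 81 82
f 80 82 72
f 81 69 83
f 81 83 82
f 82 83 84
f 82 84 72
f 83 69 85
f 83 85 84
f 84 85 86
f 84 86 72
f 85 69 87
f 85 87 86
f 86 87 88
f 86 88 72
f 87 69 89
f 87 89 88
f 88 89 90
f 88 90 72
f 89 69 91
f 89 91 90
f 90 91 92
f 90 92 72
f 91 69 93
f 91 93 92
f 92 93 94
f 92 94 72
f 93 69 70
f 93 70 94
f 94 70 71
f 94 71 72



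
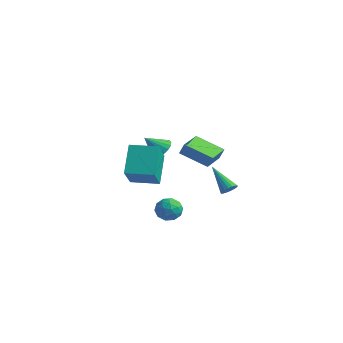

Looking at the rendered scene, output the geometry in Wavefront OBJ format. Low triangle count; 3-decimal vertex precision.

v 2.52 -2.608 -3.034
v 2.878 -2.354 -2.353
v 3.342 -3.626 -3.087
v 3.7 -3.372 -2.406
v 2.944 -3.662 -2.383
v 2.436 -3.033 -2.35
v 3.784 -2.947 -3.09
v 3.276 -2.318 -3.057
v 3.659 -2.564 -2.388
v 3.14 -3.006 -1.951
v 3.08 -2.974 -3.489
v 2.561 -3.416 -3.052
v 2.627 -2.391 -2.689
v 3.593 -3.589 -2.751
v 3.149 -3.759 -2.737
v 3.359 -3.61 -2.337
v 2.367 -2.79 -2.687
v 2.577 -2.641 -2.287
v 2.616 -3.41 -2.304
v 3.643 -3.339 -3.153
v 3.853 -3.19 -2.753
v 2.861 -2.37 -3.103
v 3.071 -2.221 -2.703
v 3.604 -2.57 -3.136
v 3.296 -2.366 -2.309
v 3.779 -2.964 -2.34
v 3.829 -2.715 -2.742
v 3.53 -2.345 -2.723
v 2.991 -2.625 -2.052
v 3.474 -3.224 -2.083
v 3.03 -3.394 -2.07
v 2.731 -3.024 -2.051
v 3.45 -2.749 -2.072
v 2.746 -2.756 -3.357
v 3.229 -3.355 -3.388
v 3.489 -2.956 -3.389
v 3.19 -2.586 -3.37
v 2.441 -3.016 -3.1
v 2.924 -3.614 -3.131
v 2.69 -3.635 -2.717
v 2.391 -3.265 -2.698
v 2.77 -3.231 -3.368
v 2.058 2.566 -3.303
v 2.344 2.216 -2.99
v 0.642 2.594 -1.977
v 2.422 2.435 -2.912
v 2.427 2.68 -2.912
v 2.359 2.902 -2.989
v 2.231 3.057 -3.129
v 2.069 3.116 -3.303
v 1.905 3.065 -3.477
v 1.771 2.915 -3.617
v 1.694 2.696 -3.694
v 1.688 2.452 -3.695
v 1.756 2.23 -3.618
v 1.884 2.074 -3.478
v 2.046 2.016 -3.304
v 2.21 2.067 -3.13
v -0.458 -0.248 -0.086
v 0.023 -0.757 -0.355
v -0.862 -1.132 0.866
v 0.205 -0.595 -0.127
v 0.257 -0.365 0.109
v 0.167 -0.111 0.307
v -0.047 0.115 0.426
v -0.343 0.27 0.445
v -0.661 0.322 0.358
v -0.939 0.261 0.184
v -1.121 0.1 -0.044
v -1.173 -0.131 -0.28
v -1.083 -0.384 -0.478
v -0.869 -0.611 -0.597
v -0.573 -0.765 -0.616
v -0.255 -0.818 -0.529
v 0.143 -2.73 0.385
v 1.17 -4.056 1.777
v 1.423 -1.754 0.37
v 2.451 -3.08 1.762
v 0.909 -3.76 -1.162
v 1.937 -5.086 0.23
v 2.19 -2.784 -1.177
v 3.217 -4.11 0.215
v -1.252 1.847 -1.283
v -0.933 1.932 -0.532
v -1.825 3.318 -1.205
v -1.506 3.402 -0.454
v 0.366 2.518 -2.046
v 0.685 2.602 -1.295
v -0.207 3.988 -1.968
v 0.112 4.073 -1.217
f 1 38 17
f 38 12 41
f 17 41 6
f 38 41 17
f 1 17 13
f 17 6 18
f 13 18 2
f 17 18 13
f 1 13 22
f 13 2 23
f 22 23 8
f 13 23 22
f 1 22 34
f 22 8 37
f 34 37 11
f 22 37 34
f 1 34 38
f 34 11 42
f 38 42 12
f 34 42 38
f 2 18 29
f 18 6 32
f 29 32 10
f 18 32 29
f 6 41 19
f 41 12 40
f 19 40 5
f 41 40 19
f 12 42 39
f 42 11 35
f 39 35 3
f 42 35 39
f 11 37 36
f 37 8 24
f 36 24 7
f 37 24 36
f 8 23 28
f 23 2 25
f 28 25 9
f 23 25 28
f 4 30 16
f 30 10 31
f 16 31 5
f 30 31 16
f 4 16 14
f 16 5 15
f 14 15 3
f 16 15 14
f 4 14 21
f 14 3 20
f 21 20 7
f 14 20 21
f 4 21 26
f 21 7 27
f 26 27 9
f 21 27 26
f 4 26 30
f 26 9 33
f 30 33 10
f 26 33 30
f 5 31 19
f 31 10 32
f 19 32 6
f 31 32 19
f 3 15 39
f 15 5 40
f 39 40 12
f 15 40 39
f 7 20 36
f 20 3 35
f 36 35 11
f 20 35 36
f 9 27 28
f 27 7 24
f 28 24 8
f 27 24 28
f 10 33 29
f 33 9 25
f 29 25 2
f 33 25 29
f 44 43 46
f 44 46 45
f 46 43 47
f 46 47 45
f 47 43 48
f 47 48 45
f 48 43 49
f 48 49 45
f 49 43 50
f 49 50 45
f 50 43 51
f 50 51 45
f 51 43 52
f 51 52 45
f 52 43 53
f 52 53 45
f 53 43 54
f 53 54 45
f 54 43 55
f 54 55 45
f 55 43 56
f 55 56 45
f 56 43 57
f 56 57 45
f 57 43 58
f 57 58 45
f 58 43 44
f 58 44 45
f 60 59 62
f 60 62 61
f 62 59 63
f 62 63 61
f 63 59 64
f 63 64 61
f 64 59 65
f 64 65 61
f 65 59 66
f 65 66 61
f 66 59 67
f 66 67 61
f 67 59 68
f 67 68 61
f 68 59 69
f 68 69 61
f 69 59 70
f 69 70 61
f 70 59 71
f 70 71 61
f 71 59 72
f 71 72 61
f 72 59 73
f 72 73 61
f 73 59 74
f 73 74 61
f 74 59 60
f 74 60 61
f 76 78 75
f 79 76 75
f 75 78 77
f 77 79 75
f 76 82 78
f 80 76 79
f 80 82 76
f 78 82 77
f 81 79 77
f 77 82 81
f 81 80 79
f 82 80 81
f 84 86 83
f 87 84 83
f 83 86 85
f 85 87 83
f 84 90 86
f 88 84 87
f 88 90 84
f 86 90 85
f 89 87 85
f 85 90 89
f 89 88 87
f 90 88 89



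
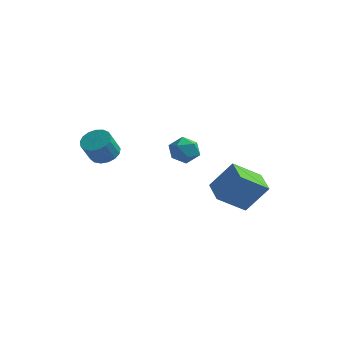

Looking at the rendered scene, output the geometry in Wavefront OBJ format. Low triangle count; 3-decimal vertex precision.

v 1.694 3.172 -2.975
v 2.724 3.586 -1.52
v 2.848 4.108 -4.059
v 3.878 4.523 -2.604
v 2.442 2.017 -3.176
v 3.472 2.432 -1.721
v 3.596 2.954 -4.26
v 4.626 3.368 -2.805
v -2.246 -0.381 0.338
v -1.49 -0.476 0.446
v -1.717 -1.054 1.531
v -2.474 -0.959 1.422
v -1.561 -0.151 0.604
v -1.789 -0.729 1.689
v -1.79 0.121 0.701
v -2.017 -0.456 1.786
v -2.123 0.279 0.715
v -2.35 -0.299 1.8
v -2.484 0.285 0.642
v -2.712 -0.293 1.727
v -2.791 0.138 0.5
v -3.019 -0.439 1.585
v -2.973 -0.127 0.32
v -3.201 -0.705 1.405
v -2.988 -0.451 0.145
v -3.216 -1.028 1.23
v -2.834 -0.758 0.013
v -3.062 -1.336 1.098
v -2.545 -0.98 -0.044
v -2.772 -1.557 1.041
v -2.187 -1.064 -0.014
v -2.415 -1.642 1.071
v -1.843 -0.992 0.097
v -2.071 -1.569 1.182
v -1.591 -0.78 0.263
v -1.819 -1.357 1.348
v 1.65 -0.893 1.864
v 2.208 -1.019 1.306
v 1.852 -2.081 2.334
v 2.41 -2.207 1.776
v 2.544 -1.683 2.364
v 2.419 -0.949 2.074
v 1.641 -2.151 1.566
v 1.516 -1.417 1.276
v 2.202 -1.797 1.122
v 2.761 -1.507 1.615
v 1.299 -1.593 2.025
v 1.858 -1.303 2.518
f 2 4 1
f 5 2 1
f 1 4 3
f 3 5 1
f 2 8 4
f 6 2 5
f 6 8 2
f 4 8 3
f 7 5 3
f 3 8 7
f 7 6 5
f 8 6 7
f 10 9 13
f 10 13 11
f 11 13 14
f 11 14 12
f 13 9 15
f 13 15 14
f 14 15 16
f 14 16 12
f 15 9 17
f 15 17 16
f 16 17 18
f 16 18 12
f 17 9 19
f 17 19 18
f 18 19 20
f 18 20 12
f 19 9 21
f 19 21 20
f 20 21 22
f 20 22 12
f 21 9 23
f 21 23 22
f 22 23 24
f 22 24 12
f 23 9 25
f 23 25 24
f 24 25 26
f 24 26 12
f 25 9 27
f 25 27 26
f 26 27 28
f 26 28 12
f 27 9 29
f 27 29 28
f 28 29 30
f 28 30 12
f 29 9 31
f 29 31 30
f 30 31 32
f 30 32 12
f 31 9 33
f 31 33 32
f 32 33 34
f 32 34 12
f 33 9 35
f 33 35 34
f 34 35 36
f 34 36 12
f 35 9 10
f 35 10 36
f 36 10 11
f 36 11 12
f 37 48 42
f 37 42 38
f 37 38 44
f 37 44 47
f 37 47 48
f 38 42 46
f 42 48 41
f 48 47 39
f 47 44 43
f 44 38 45
f 40 46 41
f 40 41 39
f 40 39 43
f 40 43 45
f 40 45 46
f 41 46 42
f 39 41 48
f 43 39 47
f 45 43 44
f 46 45 38



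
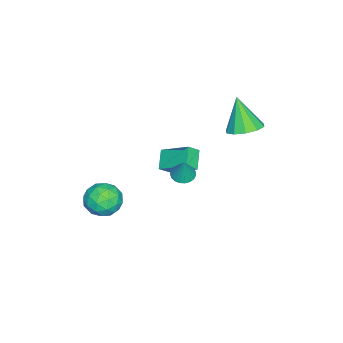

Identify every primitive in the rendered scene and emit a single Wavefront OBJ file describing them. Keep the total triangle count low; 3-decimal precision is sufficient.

v 2.427 -1.315 -0.106
v 3.298 -0.932 -0.645
v 2.442 -2.768 -1.115
v 3.313 -2.385 -1.654
v 3.409 -2.698 -0.611
v 3.4 -1.8 0.013
v 2.34 -1.9 -1.773
v 2.331 -1.002 -1.149
v 3.245 -1.294 -1.675
v 3.905 -1.787 -0.956
v 1.835 -1.913 -0.804
v 2.495 -2.406 -0.085
v 2.862 -0.996 -0.287
v 2.878 -2.704 -1.473
v 2.935 -2.888 -0.86
v 3.447 -2.663 -1.177
v 2.921 -1.506 0.1
v 3.433 -1.281 -0.216
v 3.498 -2.319 -0.197
v 2.307 -2.419 -1.544
v 2.819 -2.194 -1.86
v 2.293 -1.037 -0.583
v 2.805 -0.812 -0.9
v 2.242 -1.381 -1.563
v 3.342 -0.984 -1.209
v 3.35 -1.838 -1.802
v 2.779 -1.553 -1.872
v 2.773 -1.025 -1.506
v 3.73 -1.273 -0.787
v 3.739 -2.127 -1.38
v 3.795 -2.311 -0.767
v 3.79 -1.783 -0.4
v 3.699 -1.486 -1.392
v 2.001 -1.573 -0.38
v 2.01 -2.427 -0.973
v 1.95 -1.917 -1.36
v 1.945 -1.389 -0.993
v 2.39 -1.862 0.042
v 2.398 -2.716 -0.551
v 2.967 -2.675 -0.254
v 2.961 -2.147 0.112
v 2.041 -2.214 -0.368
v -4.723 -1.037 -2.959
v -4.445 0.642 -1.966
v -3.71 -0.77 -3.694
v -3.432 0.909 -2.702
v -4.188 -1.469 -2.378
v -3.91 0.21 -1.386
v -3.175 -1.202 -3.114
v -2.897 0.477 -2.121
v 1.615 2.003 1.384
v 2.08 1.56 1.29
v 2.065 2.197 2.696
v 2.204 1.788 1.214
v 2.225 2.053 1.167
v 2.141 2.31 1.158
v 1.966 2.514 1.188
v 1.73 2.629 1.252
v 1.474 2.636 1.339
v 1.243 2.534 1.434
v 1.076 2.34 1.52
v 1.001 2.088 1.583
v 1.033 1.821 1.611
v 1.166 1.585 1.6
v 1.376 1.422 1.552
v 1.627 1.36 1.475
v 1.876 1.408 1.382
v -3.222 3.603 1.677
v -2.228 3.341 1.893
v -3.818 2.897 3.563
v -2.322 3.952 2.092
v -2.76 4.429 2.133
v -3.374 4.591 1.999
v -3.93 4.376 1.743
v -4.216 3.865 1.461
v -4.122 3.255 1.262
v -3.684 2.778 1.222
v -3.07 2.615 1.355
v -2.514 2.831 1.612
f 1 38 17
f 38 12 41
f 17 41 6
f 38 41 17
f 1 17 13
f 17 6 18
f 13 18 2
f 17 18 13
f 1 13 22
f 13 2 23
f 22 23 8
f 13 23 22
f 1 22 34
f 22 8 37
f 34 37 11
f 22 37 34
f 1 34 38
f 34 11 42
f 38 42 12
f 34 42 38
f 2 18 29
f 18 6 32
f 29 32 10
f 18 32 29
f 6 41 19
f 41 12 40
f 19 40 5
f 41 40 19
f 12 42 39
f 42 11 35
f 39 35 3
f 42 35 39
f 11 37 36
f 37 8 24
f 36 24 7
f 37 24 36
f 8 23 28
f 23 2 25
f 28 25 9
f 23 25 28
f 4 30 16
f 30 10 31
f 16 31 5
f 30 31 16
f 4 16 14
f 16 5 15
f 14 15 3
f 16 15 14
f 4 14 21
f 14 3 20
f 21 20 7
f 14 20 21
f 4 21 26
f 21 7 27
f 26 27 9
f 21 27 26
f 4 26 30
f 26 9 33
f 30 33 10
f 26 33 30
f 5 31 19
f 31 10 32
f 19 32 6
f 31 32 19
f 3 15 39
f 15 5 40
f 39 40 12
f 15 40 39
f 7 20 36
f 20 3 35
f 36 35 11
f 20 35 36
f 9 27 28
f 27 7 24
f 28 24 8
f 27 24 28
f 10 33 29
f 33 9 25
f 29 25 2
f 33 25 29
f 44 46 43
f 47 44 43
f 43 46 45
f 45 47 43
f 44 50 46
f 48 44 47
f 48 50 44
f 46 50 45
f 49 47 45
f 45 50 49
f 49 48 47
f 50 48 49
f 52 51 54
f 52 54 53
f 54 51 55
f 54 55 53
f 55 51 56
f 55 56 53
f 56 51 57
f 56 57 53
f 57 51 58
f 57 58 53
f 58 51 59
f 58 59 53
f 59 51 60
f 59 60 53
f 60 51 61
f 60 61 53
f 61 51 62
f 61 62 53
f 62 51 63
f 62 63 53
f 63 51 64
f 63 64 53
f 64 51 65
f 64 65 53
f 65 51 66
f 65 66 53
f 66 51 67
f 66 67 53
f 67 51 52
f 67 52 53
f 69 68 71
f 69 71 70
f 71 68 72
f 71 72 70
f 72 68 73
f 72 73 70
f 73 68 74
f 73 74 70
f 74 68 75
f 74 75 70
f 75 68 76
f 75 76 70
f 76 68 77
f 76 77 70
f 77 68 78
f 77 78 70
f 78 68 79
f 78 79 70
f 79 68 69
f 79 69 70



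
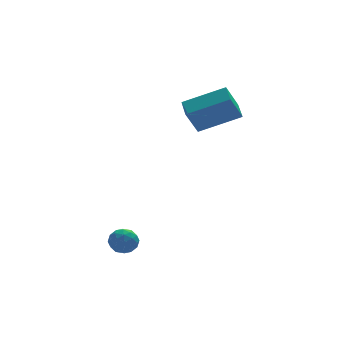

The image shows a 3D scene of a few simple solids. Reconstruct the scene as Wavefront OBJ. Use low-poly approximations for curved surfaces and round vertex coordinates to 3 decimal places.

v 2.793 1.097 0.707
v 2.144 0.834 1.954
v 2.916 2.202 1.004
v 2.267 1.938 2.251
v 4.713 0.642 1.609
v 4.064 0.378 2.856
v 4.836 1.746 1.906
v 4.187 1.483 3.153
v -2.411 -3.559 -3.211
v -2.015 -3.404 -2.662
v -1.505 -3.936 -3.758
v -1.109 -3.781 -3.209
v -1.568 -4.3 -3.171
v -2.128 -4.067 -2.833
v -1.392 -3.273 -3.587
v -1.952 -3.04 -3.249
v -1.385 -3.227 -2.895
v -1.494 -3.863 -2.637
v -2.026 -3.477 -3.783
v -2.135 -4.113 -3.525
v -2.292 -3.448 -2.889
v -1.228 -3.892 -3.531
v -1.498 -4.197 -3.509
v -1.265 -4.106 -3.186
v -2.359 -3.838 -2.989
v -2.126 -3.747 -2.666
v -1.864 -4.274 -2.965
v -1.394 -3.593 -3.754
v -1.161 -3.502 -3.431
v -2.255 -3.234 -3.234
v -2.022 -3.143 -2.911
v -1.656 -3.066 -3.455
v -1.69 -3.254 -2.703
v -1.157 -3.475 -3.024
v -1.323 -3.176 -3.246
v -1.652 -3.039 -3.048
v -1.754 -3.627 -2.551
v -1.221 -3.849 -2.873
v -1.491 -4.154 -2.85
v -1.82 -4.017 -2.652
v -1.384 -3.523 -2.688
v -2.299 -3.491 -3.547
v -1.766 -3.713 -3.869
v -1.7 -3.323 -3.768
v -2.029 -3.186 -3.57
v -2.363 -3.865 -3.396
v -1.83 -4.086 -3.717
v -1.868 -4.301 -3.372
v -2.197 -4.164 -3.174
v -2.136 -3.817 -3.732
f 2 4 1
f 5 2 1
f 1 4 3
f 3 5 1
f 2 8 4
f 6 2 5
f 6 8 2
f 4 8 3
f 7 5 3
f 3 8 7
f 7 6 5
f 8 6 7
f 9 46 25
f 46 20 49
f 25 49 14
f 46 49 25
f 9 25 21
f 25 14 26
f 21 26 10
f 25 26 21
f 9 21 30
f 21 10 31
f 30 31 16
f 21 31 30
f 9 30 42
f 30 16 45
f 42 45 19
f 30 45 42
f 9 42 46
f 42 19 50
f 46 50 20
f 42 50 46
f 10 26 37
f 26 14 40
f 37 40 18
f 26 40 37
f 14 49 27
f 49 20 48
f 27 48 13
f 49 48 27
f 20 50 47
f 50 19 43
f 47 43 11
f 50 43 47
f 19 45 44
f 45 16 32
f 44 32 15
f 45 32 44
f 16 31 36
f 31 10 33
f 36 33 17
f 31 33 36
f 12 38 24
f 38 18 39
f 24 39 13
f 38 39 24
f 12 24 22
f 24 13 23
f 22 23 11
f 24 23 22
f 12 22 29
f 22 11 28
f 29 28 15
f 22 28 29
f 12 29 34
f 29 15 35
f 34 35 17
f 29 35 34
f 12 34 38
f 34 17 41
f 38 41 18
f 34 41 38
f 13 39 27
f 39 18 40
f 27 40 14
f 39 40 27
f 11 23 47
f 23 13 48
f 47 48 20
f 23 48 47
f 15 28 44
f 28 11 43
f 44 43 19
f 28 43 44
f 17 35 36
f 35 15 32
f 36 32 16
f 35 32 36
f 18 41 37
f 41 17 33
f 37 33 10
f 41 33 37



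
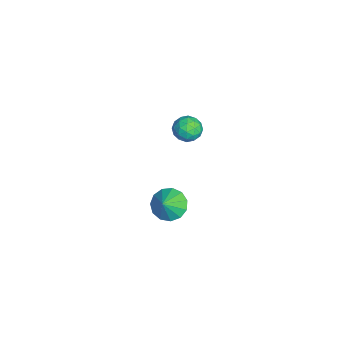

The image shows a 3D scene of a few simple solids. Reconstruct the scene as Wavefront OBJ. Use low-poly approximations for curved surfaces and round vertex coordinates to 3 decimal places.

v 2.441 -1.703 -3.554
v 3.103 -1.193 -3.914
v 3.159 -2.037 -2.706
v 2.853 -0.892 -3.583
v 2.472 -0.848 -3.243
v 2.081 -1.076 -3.001
v 1.804 -1.503 -2.935
v 1.73 -1.993 -3.065
v 1.881 -2.391 -3.351
v 2.21 -2.571 -3.7
v 2.612 -2.475 -4.004
v 2.96 -2.134 -4.164
v 3.143 -1.656 -4.131
v 3.076 -0.195 2.83
v 3.349 -0.619 2.294
v 2.631 -1.161 3.366
v 2.904 -1.585 2.83
v 3.359 -1.251 3.303
v 3.634 -0.654 2.971
v 2.346 -1.126 2.689
v 2.621 -0.529 2.357
v 2.898 -1.194 2.206
v 3.524 -1.271 2.586
v 2.456 -0.509 3.074
v 3.082 -0.586 3.454
v 3.251 -0.322 2.515
v 2.729 -1.458 3.145
v 2.996 -1.262 3.423
v 3.157 -1.511 3.108
v 3.419 -0.343 2.913
v 3.579 -0.592 2.598
v 3.585 -0.963 3.191
v 2.401 -1.188 3.062
v 2.561 -1.437 2.747
v 2.823 -0.269 2.552
v 2.984 -0.518 2.237
v 2.395 -0.817 2.469
v 3.147 -0.909 2.148
v 2.886 -1.477 2.463
v 2.558 -1.207 2.38
v 2.719 -0.856 2.186
v 3.515 -0.954 2.371
v 3.254 -1.522 2.686
v 3.521 -1.326 2.964
v 3.682 -0.975 2.769
v 3.25 -1.293 2.32
v 2.726 -0.258 2.974
v 2.465 -0.826 3.289
v 2.298 -0.805 2.891
v 2.459 -0.454 2.696
v 3.094 -0.303 3.197
v 2.833 -0.871 3.512
v 3.261 -0.924 3.474
v 3.422 -0.573 3.28
v 2.73 -0.487 3.34
f 2 1 4
f 2 4 3
f 4 1 5
f 4 5 3
f 5 1 6
f 5 6 3
f 6 1 7
f 6 7 3
f 7 1 8
f 7 8 3
f 8 1 9
f 8 9 3
f 9 1 10
f 9 10 3
f 10 1 11
f 10 11 3
f 11 1 12
f 11 12 3
f 12 1 13
f 12 13 3
f 13 1 2
f 13 2 3
f 14 51 30
f 51 25 54
f 30 54 19
f 51 54 30
f 14 30 26
f 30 19 31
f 26 31 15
f 30 31 26
f 14 26 35
f 26 15 36
f 35 36 21
f 26 36 35
f 14 35 47
f 35 21 50
f 47 50 24
f 35 50 47
f 14 47 51
f 47 24 55
f 51 55 25
f 47 55 51
f 15 31 42
f 31 19 45
f 42 45 23
f 31 45 42
f 19 54 32
f 54 25 53
f 32 53 18
f 54 53 32
f 25 55 52
f 55 24 48
f 52 48 16
f 55 48 52
f 24 50 49
f 50 21 37
f 49 37 20
f 50 37 49
f 21 36 41
f 36 15 38
f 41 38 22
f 36 38 41
f 17 43 29
f 43 23 44
f 29 44 18
f 43 44 29
f 17 29 27
f 29 18 28
f 27 28 16
f 29 28 27
f 17 27 34
f 27 16 33
f 34 33 20
f 27 33 34
f 17 34 39
f 34 20 40
f 39 40 22
f 34 40 39
f 17 39 43
f 39 22 46
f 43 46 23
f 39 46 43
f 18 44 32
f 44 23 45
f 32 45 19
f 44 45 32
f 16 28 52
f 28 18 53
f 52 53 25
f 28 53 52
f 20 33 49
f 33 16 48
f 49 48 24
f 33 48 49
f 22 40 41
f 40 20 37
f 41 37 21
f 40 37 41
f 23 46 42
f 46 22 38
f 42 38 15
f 46 38 42



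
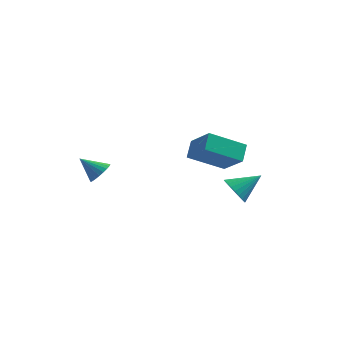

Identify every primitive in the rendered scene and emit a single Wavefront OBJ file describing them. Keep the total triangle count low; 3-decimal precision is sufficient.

v -3.445 -2.59 3.057
v -3.065 -2.346 3.524
v -4.375 -2.65 3.843
v -3.163 -2.134 3.425
v -3.304 -1.992 3.269
v -3.466 -1.941 3.081
v -3.625 -1.989 2.889
v -3.757 -2.128 2.723
v -3.841 -2.338 2.607
v -3.864 -2.586 2.56
v -3.824 -2.835 2.589
v -3.726 -3.046 2.689
v -3.586 -3.188 2.845
v -3.423 -3.239 3.033
v -3.264 -3.192 3.225
v -3.133 -3.052 3.391
v -3.049 -2.843 3.506
v -3.025 -2.595 3.553
v 2.049 -0.466 1.69
v 2.559 -1.043 1.564
v 3.071 0.266 2.47
v 2.613 -0.863 1.324
v 2.581 -0.623 1.141
v 2.468 -0.359 1.04
v 2.291 -0.111 1.039
v 2.078 0.083 1.137
v 1.86 0.193 1.319
v 1.671 0.203 1.557
v 1.539 0.11 1.816
v 1.486 -0.07 2.055
v 1.518 -0.31 2.239
v 1.631 -0.574 2.339
v 1.807 -0.822 2.34
v 2.021 -1.016 2.243
v 2.239 -1.126 2.061
v 2.427 -1.135 1.822
v 1.009 1.6 1.93
v -0.511 0.767 2.847
v 0.972 2.391 2.589
v -0.547 1.559 3.505
v 2.087 0.781 2.975
v 0.568 -0.051 3.891
v 2.051 1.573 3.633
v 0.531 0.74 4.55
f 2 1 4
f 2 4 3
f 4 1 5
f 4 5 3
f 5 1 6
f 5 6 3
f 6 1 7
f 6 7 3
f 7 1 8
f 7 8 3
f 8 1 9
f 8 9 3
f 9 1 10
f 9 10 3
f 10 1 11
f 10 11 3
f 11 1 12
f 11 12 3
f 12 1 13
f 12 13 3
f 13 1 14
f 13 14 3
f 14 1 15
f 14 15 3
f 15 1 16
f 15 16 3
f 16 1 17
f 16 17 3
f 17 1 18
f 17 18 3
f 18 1 2
f 18 2 3
f 20 19 22
f 20 22 21
f 22 19 23
f 22 23 21
f 23 19 24
f 23 24 21
f 24 19 25
f 24 25 21
f 25 19 26
f 25 26 21
f 26 19 27
f 26 27 21
f 27 19 28
f 27 28 21
f 28 19 29
f 28 29 21
f 29 19 30
f 29 30 21
f 30 19 31
f 30 31 21
f 31 19 32
f 31 32 21
f 32 19 33
f 32 33 21
f 33 19 34
f 33 34 21
f 34 19 35
f 34 35 21
f 35 19 36
f 35 36 21
f 36 19 20
f 36 20 21
f 38 40 37
f 41 38 37
f 37 40 39
f 39 41 37
f 38 44 40
f 42 38 41
f 42 44 38
f 40 44 39
f 43 41 39
f 39 44 43
f 43 42 41
f 44 42 43



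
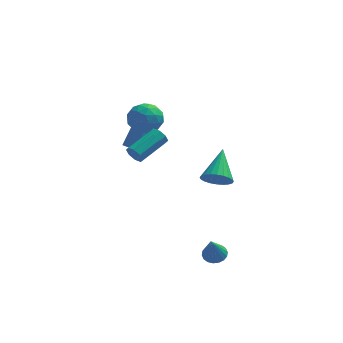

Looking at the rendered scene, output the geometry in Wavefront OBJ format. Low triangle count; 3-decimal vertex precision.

v 2.761 -1.772 0.849
v 3.078 -1.331 0.157
v 3.019 -0.068 2.051
v 2.743 -1.263 0.132
v 2.41 -1.272 0.216
v 2.131 -1.357 0.396
v 1.947 -1.505 0.646
v 1.888 -1.694 0.927
v 1.961 -1.894 1.195
v 2.156 -2.076 1.411
v 2.443 -2.212 1.542
v 2.779 -2.28 1.567
v 3.112 -2.272 1.483
v 3.391 -2.187 1.302
v 3.574 -2.038 1.053
v 3.634 -1.85 0.772
v 3.561 -1.649 0.503
v 3.366 -1.467 0.287
v 2.752 -3.452 -3.689
v 3.096 -2.951 -3.407
v 2.568 -4.168 -2.191
v 2.814 -2.853 -3.395
v 2.52 -2.874 -3.441
v 2.272 -3.01 -3.536
v 2.119 -3.233 -3.662
v 2.092 -3.5 -3.793
v 2.195 -3.757 -3.903
v 2.408 -3.954 -3.971
v 2.69 -4.051 -3.983
v 2.984 -4.03 -3.936
v 3.232 -3.895 -3.841
v 3.384 -3.671 -3.716
v 3.412 -3.405 -3.585
v 3.309 -3.148 -3.475
v -1.256 3.548 1.742
v -0.56 3.595 2.543
v -1.84 2.045 2.337
v -1.144 2.092 3.138
v -1.96 2.77 3.104
v -1.599 3.699 2.736
v -0.801 1.941 2.144
v -0.44 2.87 1.776
v -0.279 2.601 2.791
v -0.995 3.114 3.384
v -1.405 2.526 1.496
v -2.121 3.039 2.089
v -0.857 3.703 2.09
v -1.543 1.937 2.79
v -2.023 2.335 2.77
v -1.613 2.363 3.24
v -1.468 3.765 2.204
v -1.059 3.792 2.674
v -1.881 3.308 3.004
v -1.341 1.848 2.206
v -0.932 1.875 2.676
v -0.787 3.277 1.64
v -0.377 3.305 2.11
v -0.519 2.332 1.876
v -0.282 3.147 2.707
v -0.625 2.264 3.057
v -0.424 2.175 2.473
v -0.212 2.721 2.256
v -0.703 3.448 3.055
v -1.046 2.565 3.405
v -1.526 2.964 3.385
v -1.314 3.51 3.169
v -0.538 2.864 3.201
v -1.354 3.075 1.475
v -1.697 2.192 1.825
v -1.086 2.13 1.711
v -0.874 2.676 1.495
v -1.775 3.376 1.823
v -2.118 2.493 2.173
v -2.188 2.919 2.624
v -1.976 3.465 2.407
v -1.862 2.776 1.679
v -1.314 -3.381 3.662
v -0.998 -3.445 3.192
v 0.189 -2.124 3.808
v -0.126 -2.059 4.278
v -1.309 -3.143 3.144
v -0.122 -1.822 3.76
v -1.623 -2.98 3.4
v -0.436 -1.659 4.015
v -1.756 -3.052 3.809
v -0.568 -1.731 4.425
v -1.629 -3.316 4.132
v -0.442 -1.995 4.748
v -1.318 -3.618 4.18
v -0.131 -2.297 4.796
v -1.004 -3.781 3.925
v 0.183 -2.46 4.54
v -0.872 -3.709 3.515
v 0.316 -2.388 4.131
v -1.665 2.307 0.435
v -1.169 3.247 1.522
v -2.479 3.248 -0.006
v -1.983 4.187 1.081
v -0.877 2.673 -0.241
v -0.381 3.612 0.846
v -1.691 3.613 -0.682
v -1.195 4.553 0.405
f 2 1 4
f 2 4 3
f 4 1 5
f 4 5 3
f 5 1 6
f 5 6 3
f 6 1 7
f 6 7 3
f 7 1 8
f 7 8 3
f 8 1 9
f 8 9 3
f 9 1 10
f 9 10 3
f 10 1 11
f 10 11 3
f 11 1 12
f 11 12 3
f 12 1 13
f 12 13 3
f 13 1 14
f 13 14 3
f 14 1 15
f 14 15 3
f 15 1 16
f 15 16 3
f 16 1 17
f 16 17 3
f 17 1 18
f 17 18 3
f 18 1 2
f 18 2 3
f 20 19 22
f 20 22 21
f 22 19 23
f 22 23 21
f 23 19 24
f 23 24 21
f 24 19 25
f 24 25 21
f 25 19 26
f 25 26 21
f 26 19 27
f 26 27 21
f 27 19 28
f 27 28 21
f 28 19 29
f 28 29 21
f 29 19 30
f 29 30 21
f 30 19 31
f 30 31 21
f 31 19 32
f 31 32 21
f 32 19 33
f 32 33 21
f 33 19 34
f 33 34 21
f 34 19 20
f 34 20 21
f 35 72 51
f 72 46 75
f 51 75 40
f 72 75 51
f 35 51 47
f 51 40 52
f 47 52 36
f 51 52 47
f 35 47 56
f 47 36 57
f 56 57 42
f 47 57 56
f 35 56 68
f 56 42 71
f 68 71 45
f 56 71 68
f 35 68 72
f 68 45 76
f 72 76 46
f 68 76 72
f 36 52 63
f 52 40 66
f 63 66 44
f 52 66 63
f 40 75 53
f 75 46 74
f 53 74 39
f 75 74 53
f 46 76 73
f 76 45 69
f 73 69 37
f 76 69 73
f 45 71 70
f 71 42 58
f 70 58 41
f 71 58 70
f 42 57 62
f 57 36 59
f 62 59 43
f 57 59 62
f 38 64 50
f 64 44 65
f 50 65 39
f 64 65 50
f 38 50 48
f 50 39 49
f 48 49 37
f 50 49 48
f 38 48 55
f 48 37 54
f 55 54 41
f 48 54 55
f 38 55 60
f 55 41 61
f 60 61 43
f 55 61 60
f 38 60 64
f 60 43 67
f 64 67 44
f 60 67 64
f 39 65 53
f 65 44 66
f 53 66 40
f 65 66 53
f 37 49 73
f 49 39 74
f 73 74 46
f 49 74 73
f 41 54 70
f 54 37 69
f 70 69 45
f 54 69 70
f 43 61 62
f 61 41 58
f 62 58 42
f 61 58 62
f 44 67 63
f 67 43 59
f 63 59 36
f 67 59 63
f 78 77 81
f 78 81 79
f 79 81 82
f 79 82 80
f 81 77 83
f 81 83 82
f 82 83 84
f 82 84 80
f 83 77 85
f 83 85 84
f 84 85 86
f 84 86 80
f 85 77 87
f 85 87 86
f 86 87 88
f 86 88 80
f 87 77 89
f 87 89 88
f 88 89 90
f 88 90 80
f 89 77 91
f 89 91 90
f 90 91 92
f 90 92 80
f 91 77 93
f 91 93 92
f 92 93 94
f 92 94 80
f 93 77 78
f 93 78 94
f 94 78 79
f 94 79 80
f 96 98 95
f 99 96 95
f 95 98 97
f 97 99 95
f 96 102 98
f 100 96 99
f 100 102 96
f 98 102 97
f 101 99 97
f 97 102 101
f 101 100 99
f 102 100 101



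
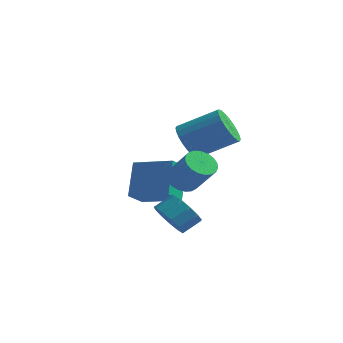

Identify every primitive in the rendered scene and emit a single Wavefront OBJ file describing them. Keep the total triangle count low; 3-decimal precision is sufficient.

v -4.044 3.08 -3.975
v -4.107 2.008 -3.26
v -4.516 4.23 -2.295
v -4.579 3.158 -1.579
v -1.981 3.262 -3.521
v -2.044 2.19 -2.805
v -2.453 4.412 -1.84
v -2.516 3.34 -1.125
v -0.2 0.406 -0.954
v 0.333 0.896 -1.319
v 1.512 0.604 0.01
v 0.98 0.114 0.374
v 0.164 1.11 -1.122
v 1.343 0.818 0.207
v -0.068 1.203 -0.896
v 1.111 0.911 0.433
v -0.323 1.158 -0.68
v 0.856 0.866 0.649
v -0.556 0.983 -0.511
v 0.623 0.691 0.817
v -0.727 0.708 -0.419
v 0.452 0.416 0.909
v -0.808 0.381 -0.42
v 0.371 0.089 0.909
v -0.783 0.058 -0.513
v 0.396 -0.234 0.816
v -0.657 -0.204 -0.682
v 0.522 -0.496 0.646
v -0.452 -0.361 -0.898
v 0.727 -0.654 0.43
v -0.204 -0.386 -1.124
v 0.975 -0.678 0.204
v 0.045 -0.273 -1.321
v 1.225 -0.565 0.007
v 0.252 -0.043 -1.454
v 1.431 -0.335 -0.126
v 0.381 0.264 -1.501
v 1.56 -0.028 -0.172
v 0.41 0.597 -1.453
v 1.589 0.305 -0.125
v -1.222 0.924 -3.823
v -0.625 0.205 -3.44
v -0.121 0.957 -2.814
v -0.718 1.676 -3.197
v -0.357 0.408 -3.899
v 0.147 1.159 -3.274
v -0.364 0.775 -4.334
v 0.14 1.526 -3.709
v -0.643 1.189 -4.607
v -0.139 1.94 -3.982
v -1.106 1.519 -4.631
v -0.602 2.271 -4.005
v -1.606 1.66 -4.398
v -1.102 2.412 -3.773
v -1.984 1.568 -3.983
v -1.48 2.32 -3.357
v -2.12 1.271 -3.516
v -1.616 2.023 -2.891
v -1.971 0.864 -3.148
v -1.467 1.616 -2.522
v -1.584 0.476 -2.993
v -1.08 1.228 -2.368
v -1.082 0.231 -3.102
v -0.578 0.982 -2.476
v -0.552 1.397 0.96
v 0.01 1.369 0.11
v 1.655 2.236 1.169
v 1.092 2.263 2.02
v -0.159 1.728 0.079
v 1.485 2.595 1.139
v -0.389 2.036 0.183
v 1.256 2.903 1.242
v -0.643 2.247 0.405
v 1.002 3.114 1.464
v -0.883 2.329 0.711
v 0.762 3.196 1.771
v -1.073 2.268 1.056
v 0.572 3.135 2.115
v -1.184 2.075 1.386
v 0.461 2.942 2.445
v -1.199 1.779 1.651
v 0.446 2.646 2.71
v -1.115 1.424 1.811
v 0.53 2.291 2.87
v -0.945 1.065 1.841
v 0.699 1.932 2.901
v -0.716 0.757 1.738
v 0.929 1.624 2.797
v -0.462 0.546 1.516
v 1.183 1.413 2.575
v -0.222 0.464 1.209
v 1.423 1.331 2.269
v -0.032 0.525 0.865
v 1.613 1.392 1.924
v 0.079 0.718 0.535
v 1.724 1.585 1.594
v 0.094 1.014 0.27
v 1.739 1.881 1.329
f 2 4 1
f 5 2 1
f 1 4 3
f 3 5 1
f 2 8 4
f 6 2 5
f 6 8 2
f 4 8 3
f 7 5 3
f 3 8 7
f 7 6 5
f 8 6 7
f 10 9 13
f 10 13 11
f 11 13 14
f 11 14 12
f 13 9 15
f 13 15 14
f 14 15 16
f 14 16 12
f 15 9 17
f 15 17 16
f 16 17 18
f 16 18 12
f 17 9 19
f 17 19 18
f 18 19 20
f 18 20 12
f 19 9 21
f 19 21 20
f 20 21 22
f 20 22 12
f 21 9 23
f 21 23 22
f 22 23 24
f 22 24 12
f 23 9 25
f 23 25 24
f 24 25 26
f 24 26 12
f 25 9 27
f 25 27 26
f 26 27 28
f 26 28 12
f 27 9 29
f 27 29 28
f 28 29 30
f 28 30 12
f 29 9 31
f 29 31 30
f 30 31 32
f 30 32 12
f 31 9 33
f 31 33 32
f 32 33 34
f 32 34 12
f 33 9 35
f 33 35 34
f 34 35 36
f 34 36 12
f 35 9 37
f 35 37 36
f 36 37 38
f 36 38 12
f 37 9 39
f 37 39 38
f 38 39 40
f 38 40 12
f 39 9 10
f 39 10 40
f 40 10 11
f 40 11 12
f 42 41 45
f 42 45 43
f 43 45 46
f 43 46 44
f 45 41 47
f 45 47 46
f 46 47 48
f 46 48 44
f 47 41 49
f 47 49 48
f 48 49 50
f 48 50 44
f 49 41 51
f 49 51 50
f 50 51 52
f 50 52 44
f 51 41 53
f 51 53 52
f 52 53 54
f 52 54 44
f 53 41 55
f 53 55 54
f 54 55 56
f 54 56 44
f 55 41 57
f 55 57 56
f 56 57 58
f 56 58 44
f 57 41 59
f 57 59 58
f 58 59 60
f 58 60 44
f 59 41 61
f 59 61 60
f 60 61 62
f 60 62 44
f 61 41 63
f 61 63 62
f 62 63 64
f 62 64 44
f 63 41 42
f 63 42 64
f 64 42 43
f 64 43 44
f 66 65 69
f 66 69 67
f 67 69 70
f 67 70 68
f 69 65 71
f 69 71 70
f 70 71 72
f 70 72 68
f 71 65 73
f 71 73 72
f 72 73 74
f 72 74 68
f 73 65 75
f 73 75 74
f 74 75 76
f 74 76 68
f 75 65 77
f 75 77 76
f 76 77 78
f 76 78 68
f 77 65 79
f 77 79 78
f 78 79 80
f 78 80 68
f 79 65 81
f 79 81 80
f 80 81 82
f 80 82 68
f 81 65 83
f 81 83 82
f 82 83 84
f 82 84 68
f 83 65 85
f 83 85 84
f 84 85 86
f 84 86 68
f 85 65 87
f 85 87 86
f 86 87 88
f 86 88 68
f 87 65 89
f 87 89 88
f 88 89 90
f 88 90 68
f 89 65 91
f 89 91 90
f 90 91 92
f 90 92 68
f 91 65 93
f 91 93 92
f 92 93 94
f 92 94 68
f 93 65 95
f 93 95 94
f 94 95 96
f 94 96 68
f 95 65 97
f 95 97 96
f 96 97 98
f 96 98 68
f 97 65 66
f 97 66 98
f 98 66 67
f 98 67 68

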